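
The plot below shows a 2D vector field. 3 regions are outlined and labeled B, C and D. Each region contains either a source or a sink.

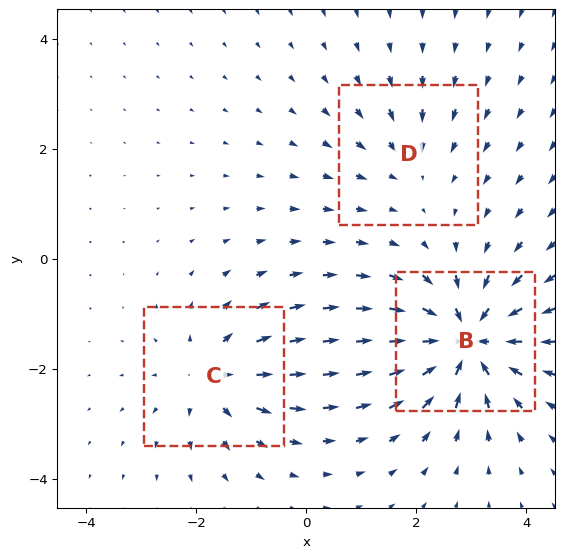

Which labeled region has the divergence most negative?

B

Divergence at each region's feature centre — B: about -5, C: about +3, D: about -2. Region B is most negative.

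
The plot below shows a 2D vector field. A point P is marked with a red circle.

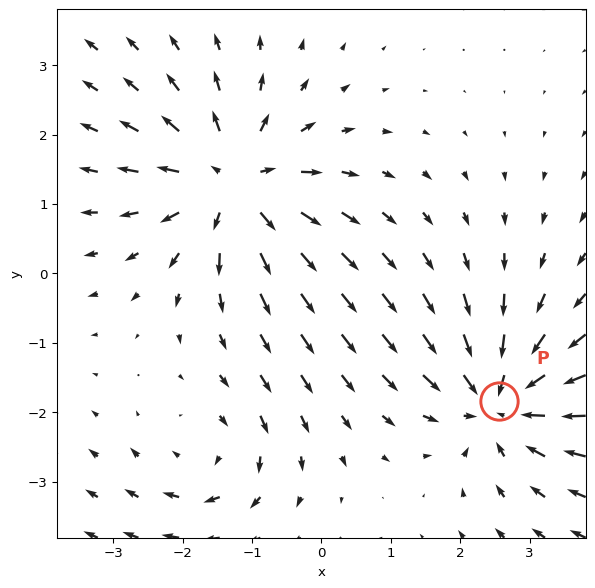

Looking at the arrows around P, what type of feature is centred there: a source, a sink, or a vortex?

sink

At P (2.6, -1.8) the arrows converge inward. Divergence about -5, curl ≈0 — negative divergence with near-zero curl is a sink.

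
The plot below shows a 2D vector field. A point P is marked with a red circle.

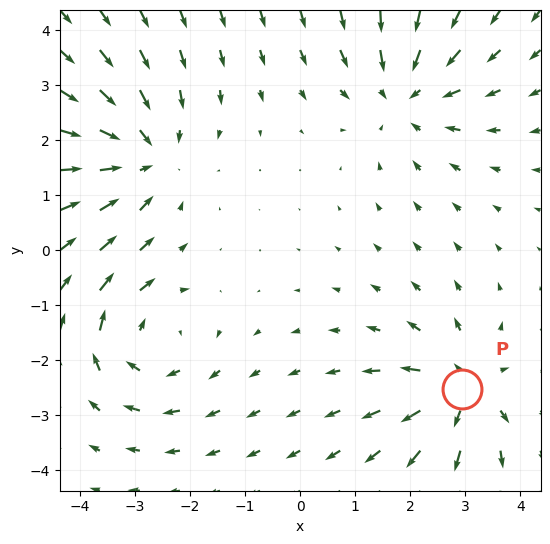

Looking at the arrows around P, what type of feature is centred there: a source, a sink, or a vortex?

At P (2.9, -2.5) the arrows spread outward. Divergence about +4, curl ≈0 — positive divergence with near-zero curl is a source.

source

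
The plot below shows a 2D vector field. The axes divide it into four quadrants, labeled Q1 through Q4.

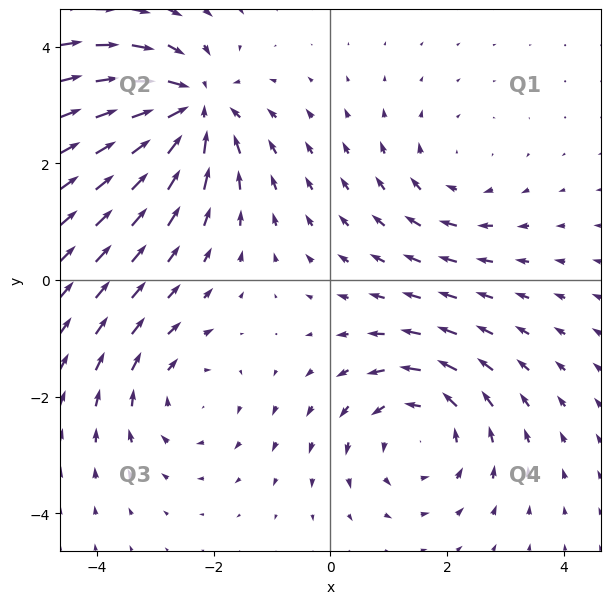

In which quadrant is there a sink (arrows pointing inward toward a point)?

Q2

The sink sits at approximately (-2.4, 2.9), which lies in quadrant Q2. The divergence there is about -6, negative as expected for a sink.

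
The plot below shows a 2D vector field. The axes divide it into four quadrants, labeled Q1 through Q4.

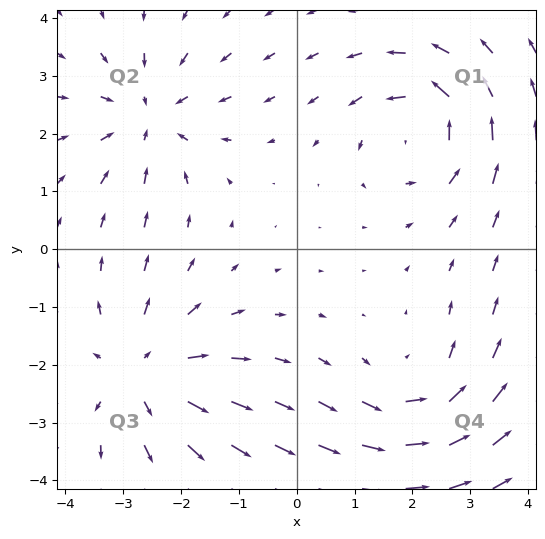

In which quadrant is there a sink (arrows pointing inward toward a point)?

Q2

The sink sits at approximately (-2.6, 2.3), which lies in quadrant Q2. The divergence there is about -4, negative as expected for a sink.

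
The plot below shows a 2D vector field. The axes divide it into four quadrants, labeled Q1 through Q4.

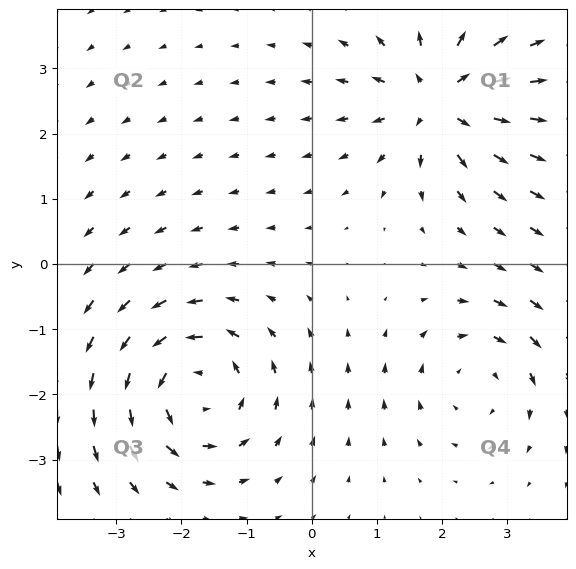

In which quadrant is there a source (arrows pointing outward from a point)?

The source sits at approximately (1.9, 2.5), which lies in quadrant Q1. The divergence there is about +5, positive as expected for a source.

Q1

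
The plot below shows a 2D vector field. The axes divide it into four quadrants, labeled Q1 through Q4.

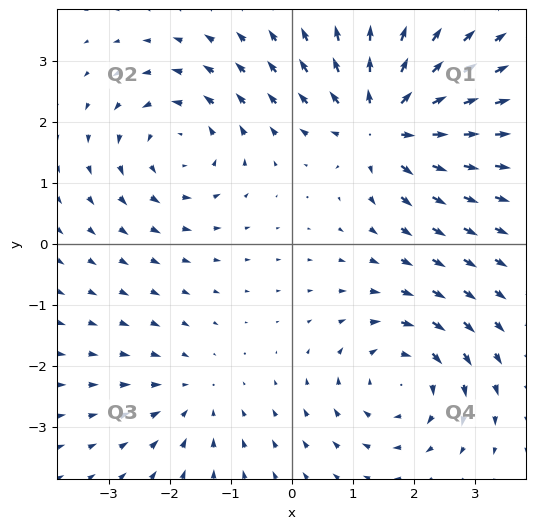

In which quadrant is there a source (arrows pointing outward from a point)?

The source sits at approximately (1.5, 2.0), which lies in quadrant Q1. The divergence there is about +6, positive as expected for a source.

Q1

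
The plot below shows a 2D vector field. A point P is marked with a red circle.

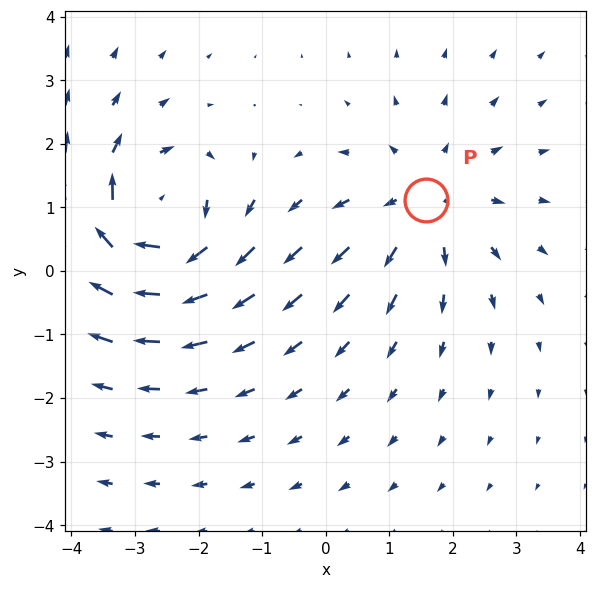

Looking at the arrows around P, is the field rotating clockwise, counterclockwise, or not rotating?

not rotating

Near P at (1.6, 1.1) the arrows show no circulation. The curl there is ≈0.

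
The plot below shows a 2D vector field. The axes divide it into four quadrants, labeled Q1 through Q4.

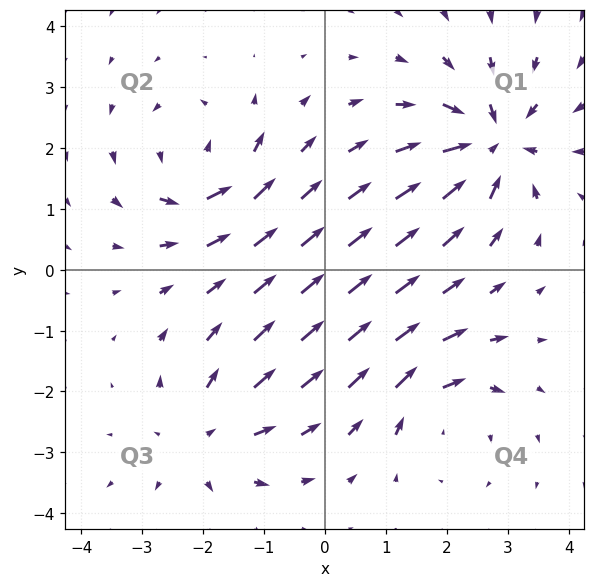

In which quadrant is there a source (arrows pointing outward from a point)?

Q3

The source sits at approximately (-2.0, -2.8), which lies in quadrant Q3. The divergence there is about +4, positive as expected for a source.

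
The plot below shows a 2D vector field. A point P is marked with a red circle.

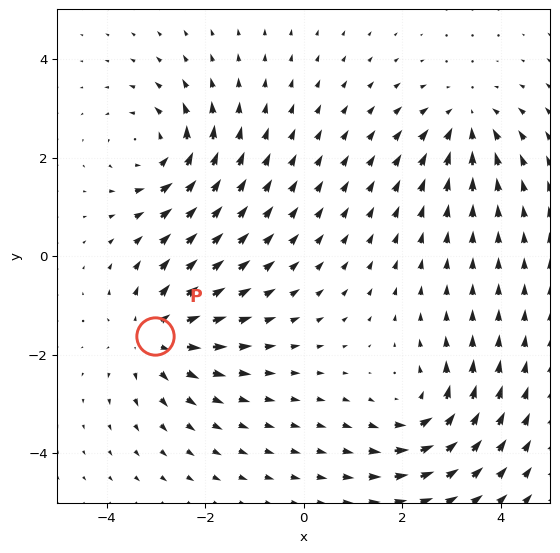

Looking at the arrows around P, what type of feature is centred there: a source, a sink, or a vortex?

source

At P (-3.0, -1.6) the arrows spread outward. Divergence about +4, curl ≈0 — positive divergence with near-zero curl is a source.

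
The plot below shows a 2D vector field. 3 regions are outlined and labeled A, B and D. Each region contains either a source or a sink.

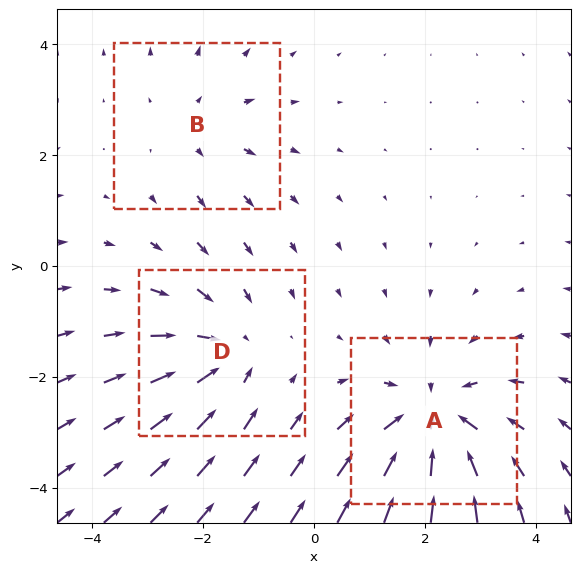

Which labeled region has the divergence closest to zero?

Divergence at each region's feature centre — A: about -4, B: about +2, D: about -3. Region B is closest to zero.

B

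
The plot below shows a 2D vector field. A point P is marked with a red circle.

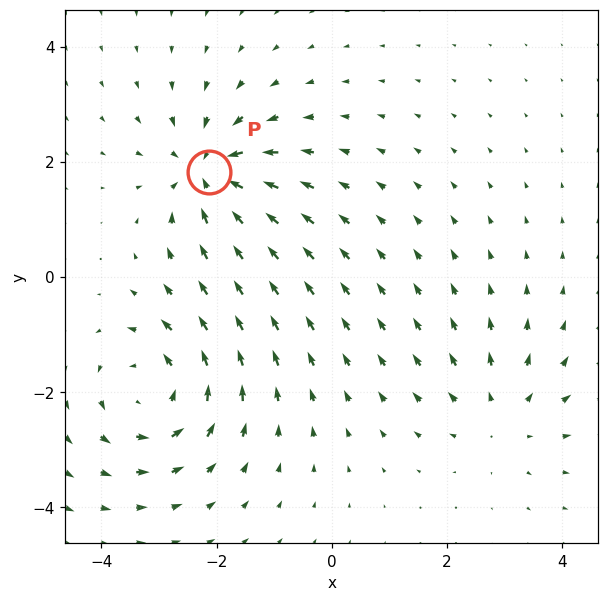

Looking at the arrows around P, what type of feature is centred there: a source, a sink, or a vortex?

sink

At P (-2.1, 1.8) the arrows converge inward. Divergence about -5, curl ≈0 — negative divergence with near-zero curl is a sink.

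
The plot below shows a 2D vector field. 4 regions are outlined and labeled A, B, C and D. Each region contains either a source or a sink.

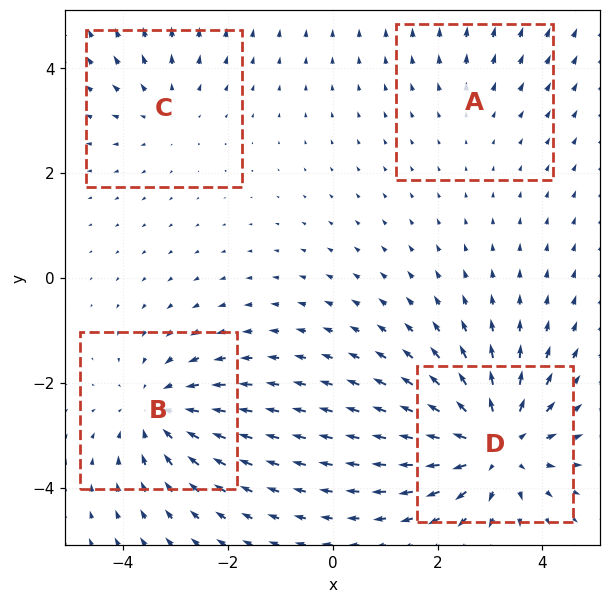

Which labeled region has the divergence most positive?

D

Divergence at each region's feature centre — A: about +2, B: about -4, C: about +3, D: about +6. Region D is most positive.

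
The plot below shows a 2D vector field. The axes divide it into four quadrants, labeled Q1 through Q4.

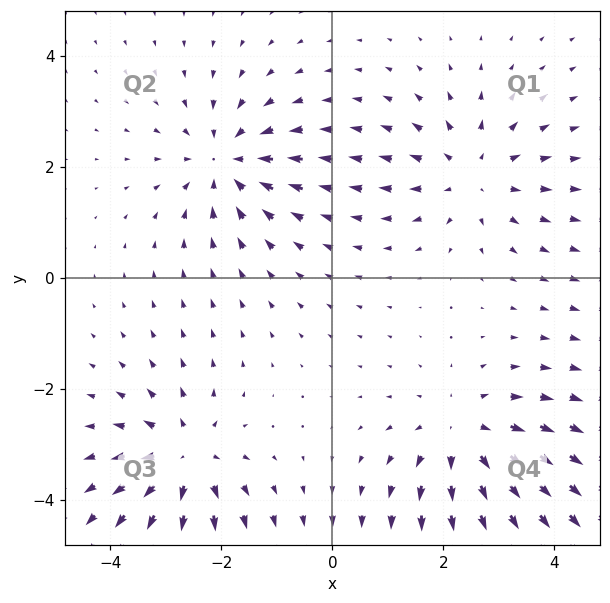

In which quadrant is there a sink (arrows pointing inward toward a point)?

The sink sits at approximately (-1.9, 2.1), which lies in quadrant Q2. The divergence there is about -5, negative as expected for a sink.

Q2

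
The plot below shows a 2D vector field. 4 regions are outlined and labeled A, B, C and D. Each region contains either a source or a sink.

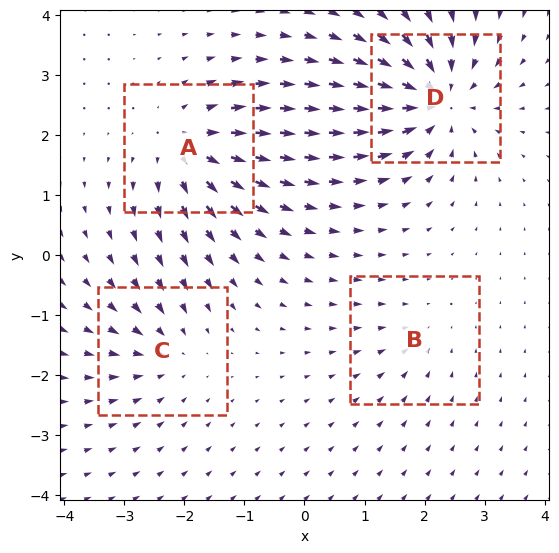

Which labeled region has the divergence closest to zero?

B

Divergence at each region's feature centre — A: about +6, B: about -2, C: about -4, D: about -8. Region B is closest to zero.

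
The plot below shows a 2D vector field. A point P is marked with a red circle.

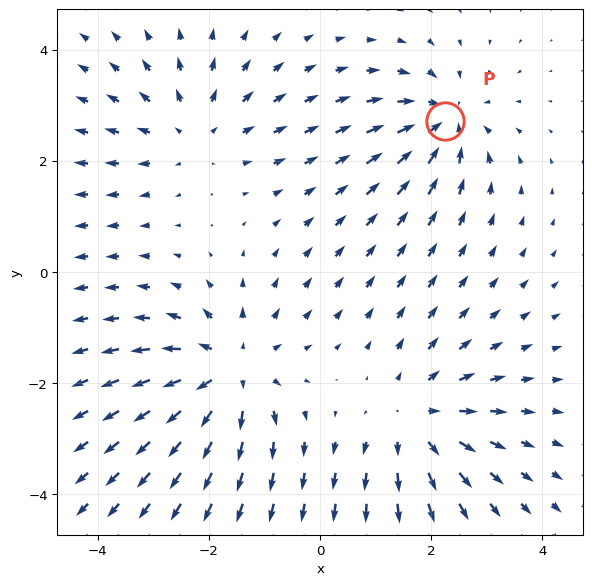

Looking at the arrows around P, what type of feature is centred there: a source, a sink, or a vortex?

sink

At P (2.3, 2.7) the arrows converge inward. Divergence about -5, curl ≈0 — negative divergence with near-zero curl is a sink.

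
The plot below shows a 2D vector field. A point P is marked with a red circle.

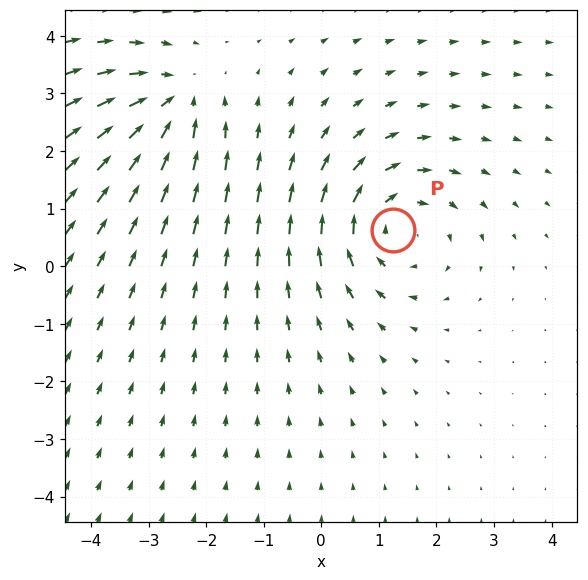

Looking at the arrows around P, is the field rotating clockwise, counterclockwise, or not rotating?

Near P at (1.3, 0.6) the arrows circulate clockwise. The curl (z-component) there is about -3; negative curl means clockwise rotation.

clockwise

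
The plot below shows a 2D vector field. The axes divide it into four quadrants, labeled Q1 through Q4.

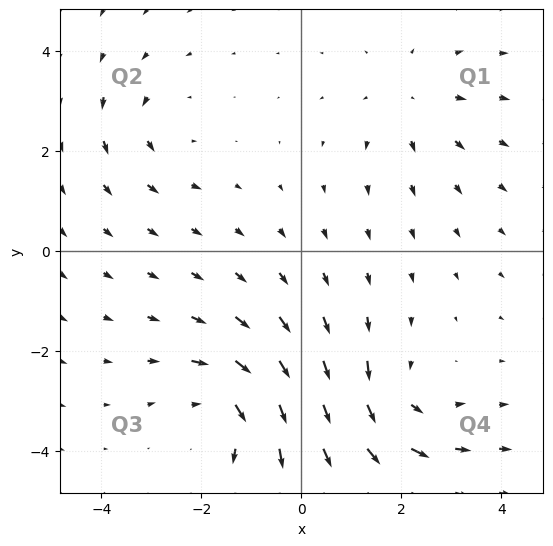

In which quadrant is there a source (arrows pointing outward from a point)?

Q1

The source sits at approximately (2.2, 3.0), which lies in quadrant Q1. The divergence there is about +3, positive as expected for a source.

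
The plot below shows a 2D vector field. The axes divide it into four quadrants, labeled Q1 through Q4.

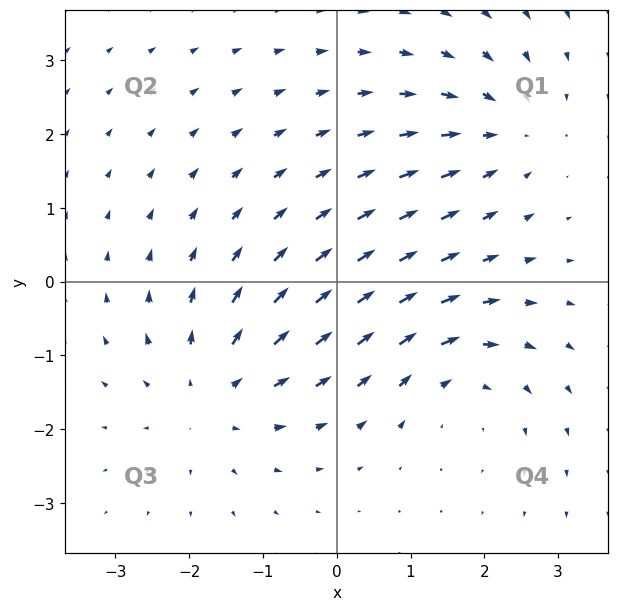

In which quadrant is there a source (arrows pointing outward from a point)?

The source sits at approximately (-1.7, -1.5), which lies in quadrant Q3. The divergence there is about +3, positive as expected for a source.

Q3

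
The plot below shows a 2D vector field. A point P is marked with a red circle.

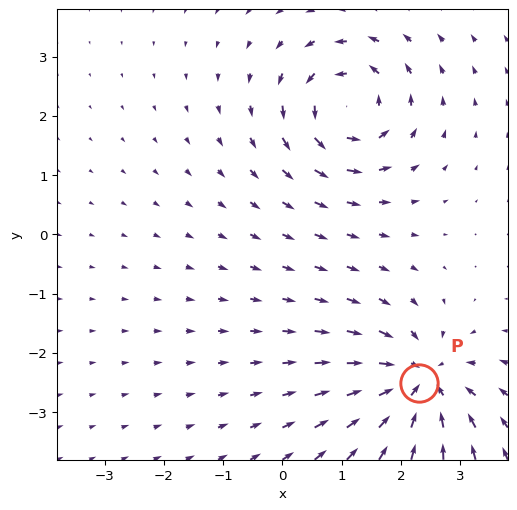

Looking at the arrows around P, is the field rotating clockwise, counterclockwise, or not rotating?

not rotating

Near P at (2.3, -2.5) the arrows show no circulation. The curl there is ≈0.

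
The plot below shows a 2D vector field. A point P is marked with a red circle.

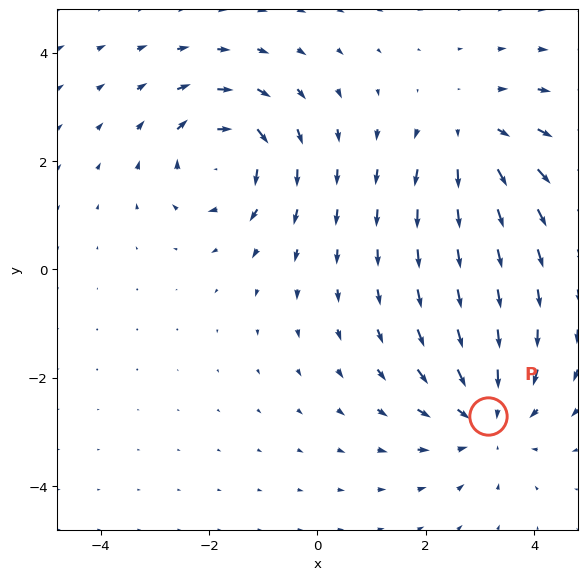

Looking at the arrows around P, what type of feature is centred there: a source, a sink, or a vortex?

At P (3.1, -2.7) the arrows converge inward. Divergence about -4, curl ≈0 — negative divergence with near-zero curl is a sink.

sink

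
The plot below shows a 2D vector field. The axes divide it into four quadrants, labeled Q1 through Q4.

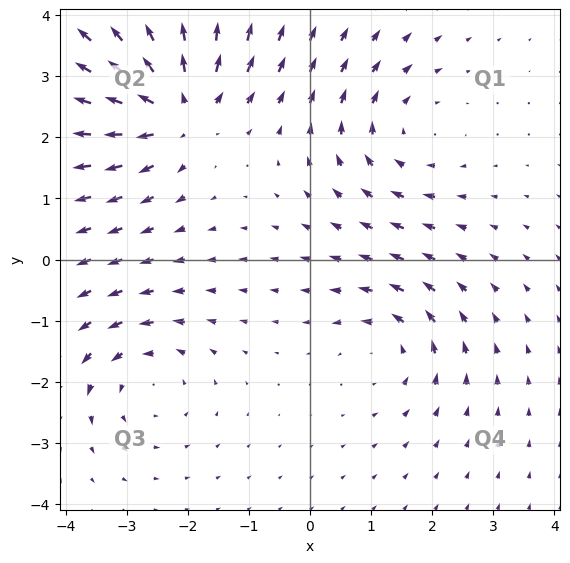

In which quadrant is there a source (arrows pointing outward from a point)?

Q2

The source sits at approximately (-2.2, 2.5), which lies in quadrant Q2. The divergence there is about +5, positive as expected for a source.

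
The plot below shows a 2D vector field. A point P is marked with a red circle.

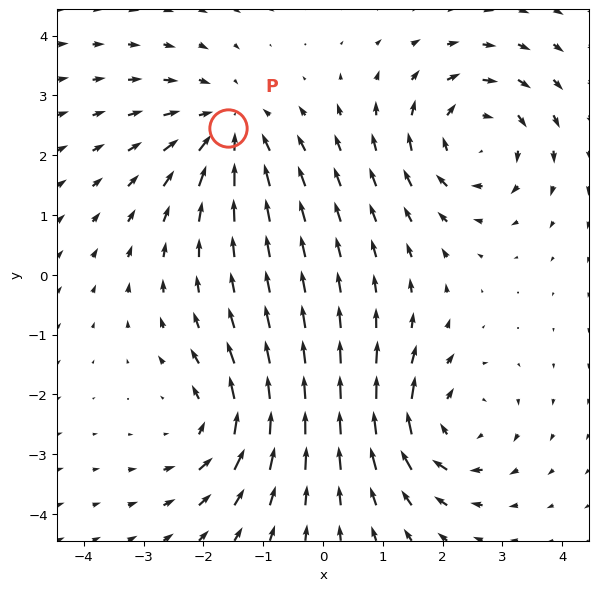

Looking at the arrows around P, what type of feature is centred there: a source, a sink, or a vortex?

At P (-1.6, 2.5) the arrows converge inward. Divergence about -4, curl ≈0 — negative divergence with near-zero curl is a sink.

sink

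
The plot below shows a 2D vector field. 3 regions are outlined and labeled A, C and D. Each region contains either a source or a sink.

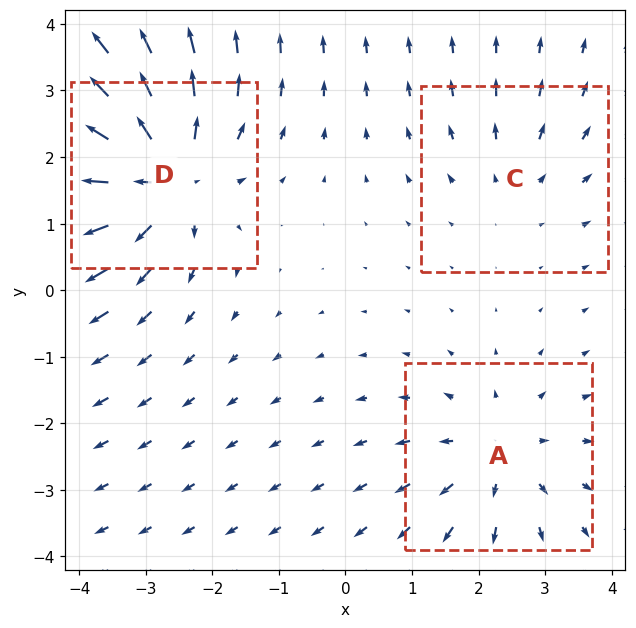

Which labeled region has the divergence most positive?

D

Divergence at each region's feature centre — A: about +3, C: about +2, D: about +5. Region D is most positive.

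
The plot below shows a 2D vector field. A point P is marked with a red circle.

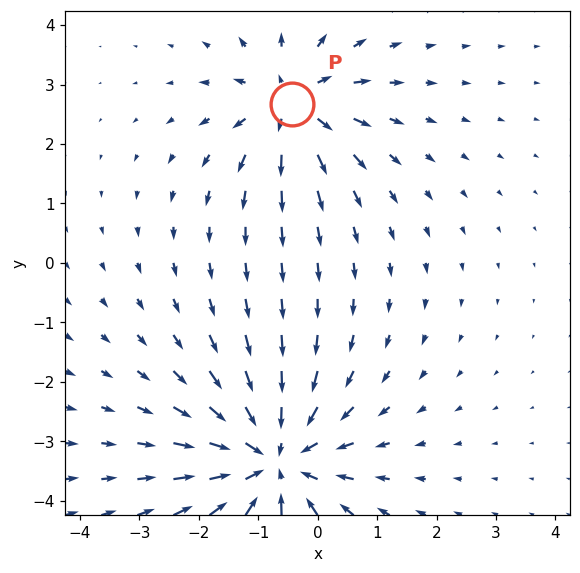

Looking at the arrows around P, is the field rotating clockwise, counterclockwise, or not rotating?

not rotating

Near P at (-0.4, 2.7) the arrows show no circulation. The curl there is ≈0.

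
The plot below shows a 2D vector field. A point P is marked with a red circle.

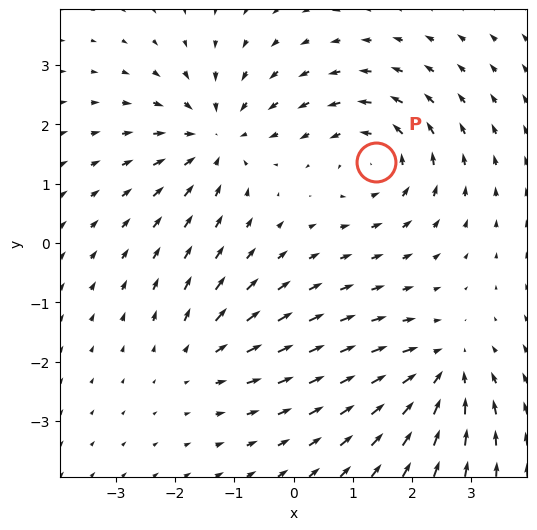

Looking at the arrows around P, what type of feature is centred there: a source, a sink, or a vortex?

vortex

At P (1.4, 1.4) the arrows circulate counterclockwise. Divergence ≈0, curl about +5 — near-zero divergence with nonzero curl is a vortex.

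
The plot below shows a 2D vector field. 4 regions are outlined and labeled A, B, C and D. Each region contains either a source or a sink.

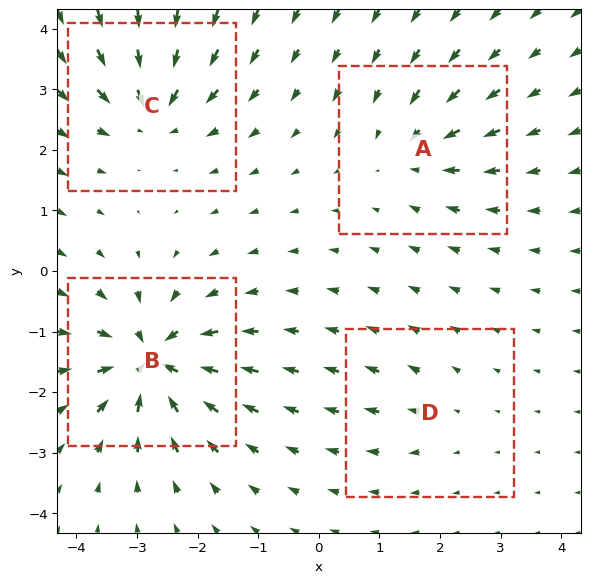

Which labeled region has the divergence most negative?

Divergence at each region's feature centre — A: about -4, B: about -9, C: about -6, D: about +2. Region B is most negative.

B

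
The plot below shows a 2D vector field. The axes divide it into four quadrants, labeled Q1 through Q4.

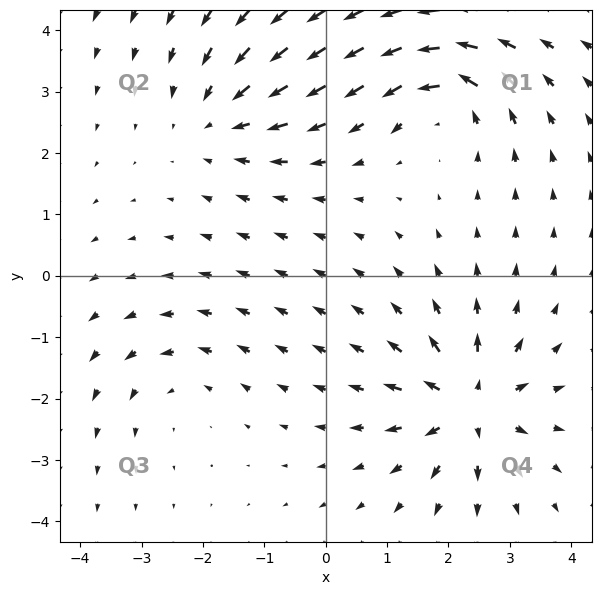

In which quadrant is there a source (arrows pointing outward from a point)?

Q4

The source sits at approximately (2.3, -2.1), which lies in quadrant Q4. The divergence there is about +6, positive as expected for a source.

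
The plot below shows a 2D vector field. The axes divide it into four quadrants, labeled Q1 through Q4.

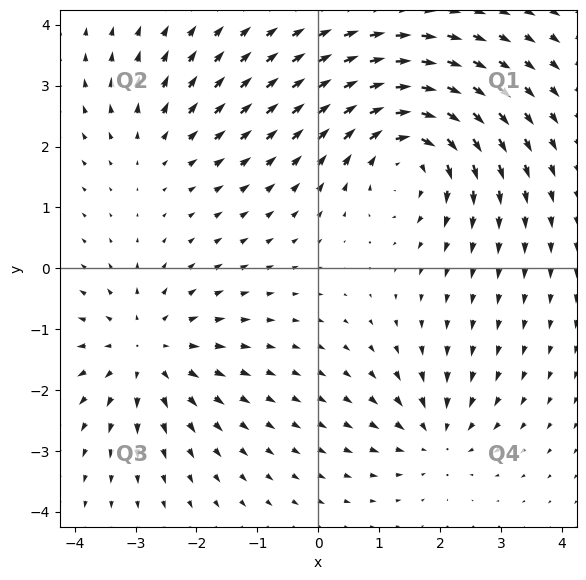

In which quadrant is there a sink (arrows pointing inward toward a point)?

The sink sits at approximately (1.9, -2.8), which lies in quadrant Q4. The divergence there is about -4, negative as expected for a sink.

Q4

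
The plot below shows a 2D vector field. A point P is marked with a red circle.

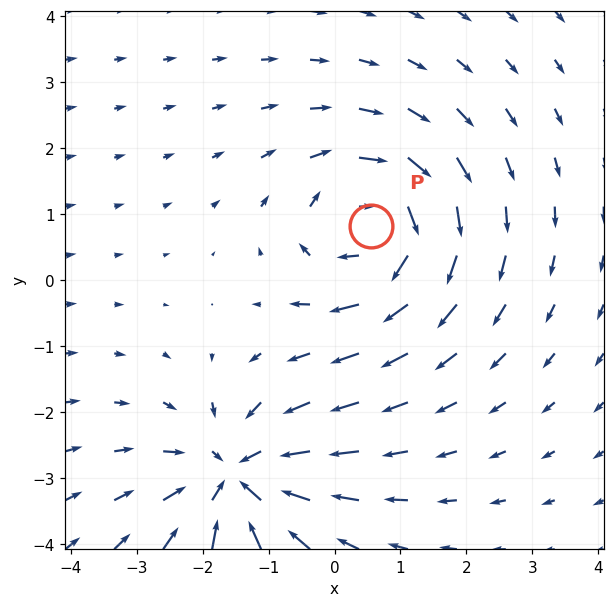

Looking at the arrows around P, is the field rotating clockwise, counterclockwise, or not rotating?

clockwise

Near P at (0.6, 0.8) the arrows circulate clockwise. The curl (z-component) there is about -5; negative curl means clockwise rotation.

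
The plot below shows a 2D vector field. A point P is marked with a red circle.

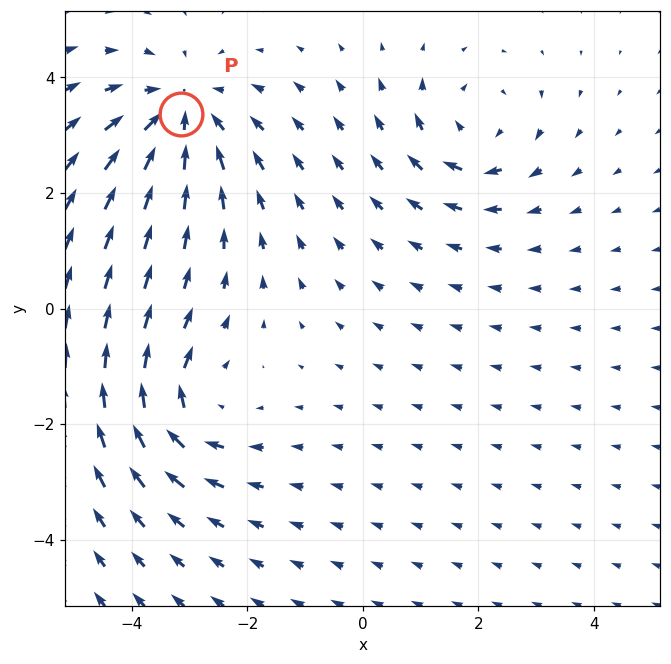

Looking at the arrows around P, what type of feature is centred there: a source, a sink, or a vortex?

At P (-3.1, 3.4) the arrows converge inward. Divergence about -4, curl ≈0 — negative divergence with near-zero curl is a sink.

sink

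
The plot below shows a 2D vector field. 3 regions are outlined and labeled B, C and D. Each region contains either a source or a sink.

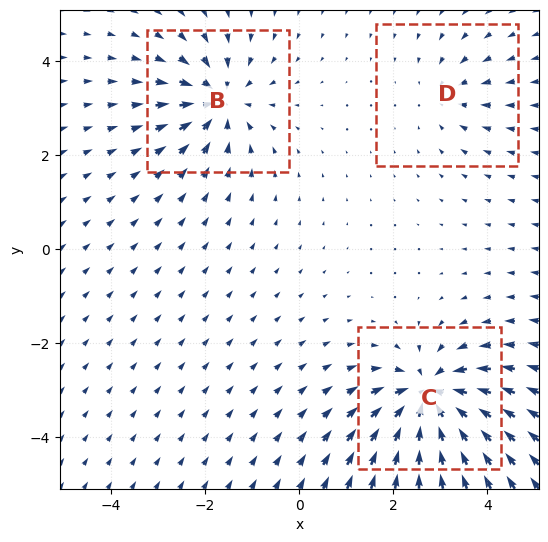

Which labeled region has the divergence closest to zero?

D

Divergence at each region's feature centre — B: about -4, C: about -6, D: about -2. Region D is closest to zero.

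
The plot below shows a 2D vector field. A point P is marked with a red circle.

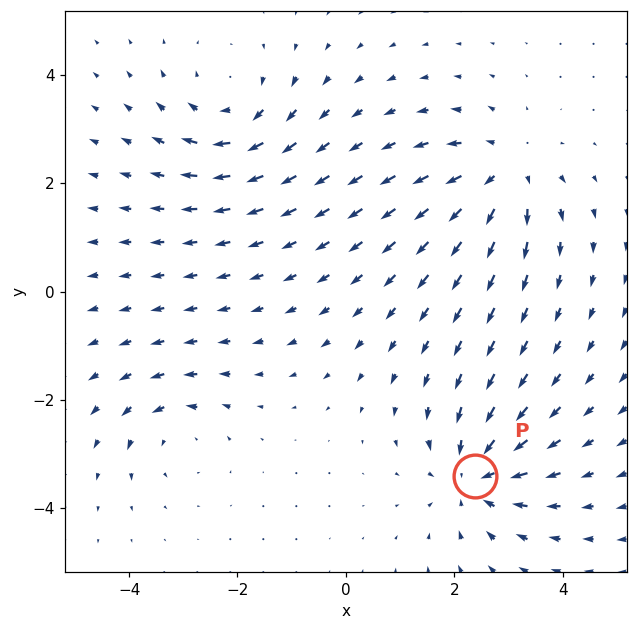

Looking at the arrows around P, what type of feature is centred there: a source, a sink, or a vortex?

sink

At P (2.4, -3.4) the arrows converge inward. Divergence about -5, curl ≈0 — negative divergence with near-zero curl is a sink.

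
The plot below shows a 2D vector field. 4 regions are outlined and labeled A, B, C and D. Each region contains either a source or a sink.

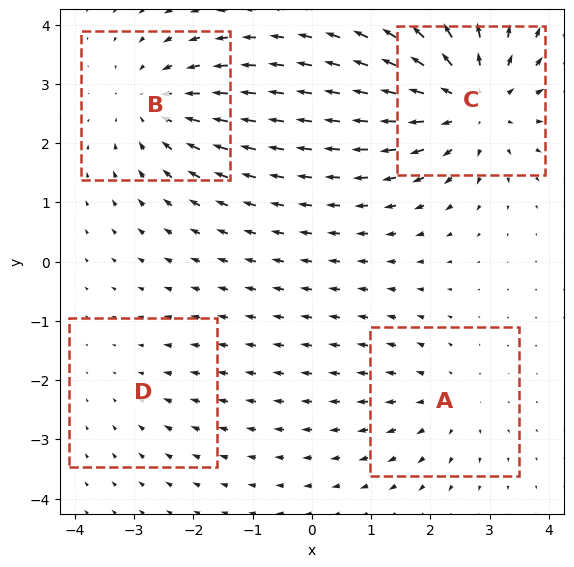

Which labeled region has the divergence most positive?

Divergence at each region's feature centre — A: about +3, B: about -4, C: about +6, D: about -2. Region C is most positive.

C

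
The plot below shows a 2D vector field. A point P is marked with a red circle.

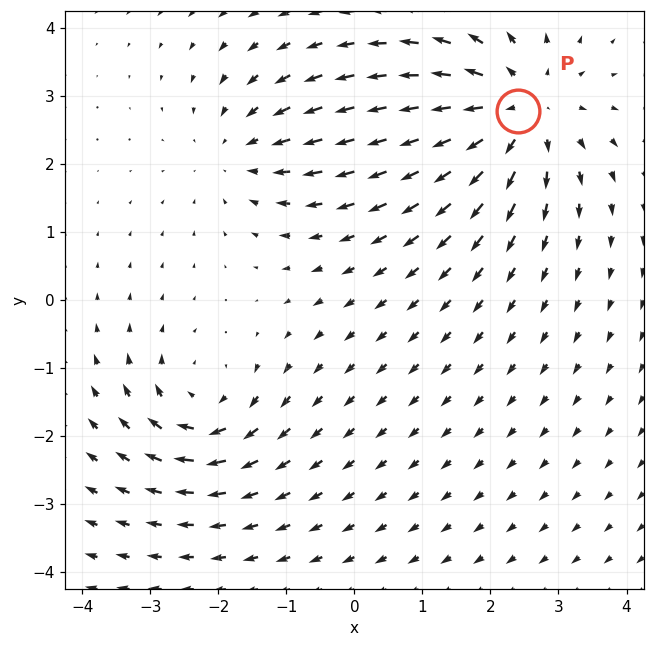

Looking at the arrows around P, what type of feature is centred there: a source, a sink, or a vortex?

source

At P (2.4, 2.8) the arrows spread outward. Divergence about +4, curl ≈0 — positive divergence with near-zero curl is a source.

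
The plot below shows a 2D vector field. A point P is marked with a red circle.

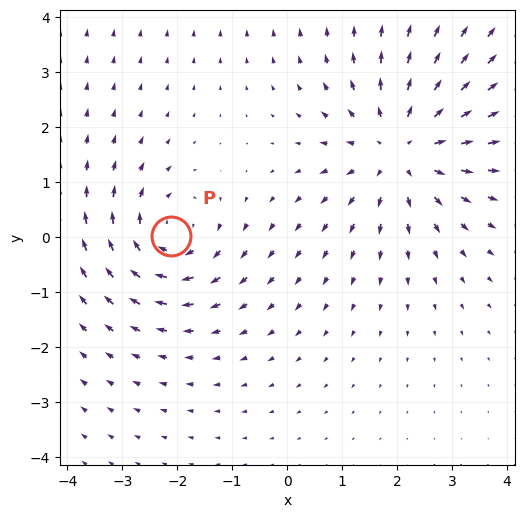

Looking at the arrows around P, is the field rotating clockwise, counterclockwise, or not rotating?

clockwise

Near P at (-2.1, 0.0) the arrows circulate clockwise. The curl (z-component) there is about -3; negative curl means clockwise rotation.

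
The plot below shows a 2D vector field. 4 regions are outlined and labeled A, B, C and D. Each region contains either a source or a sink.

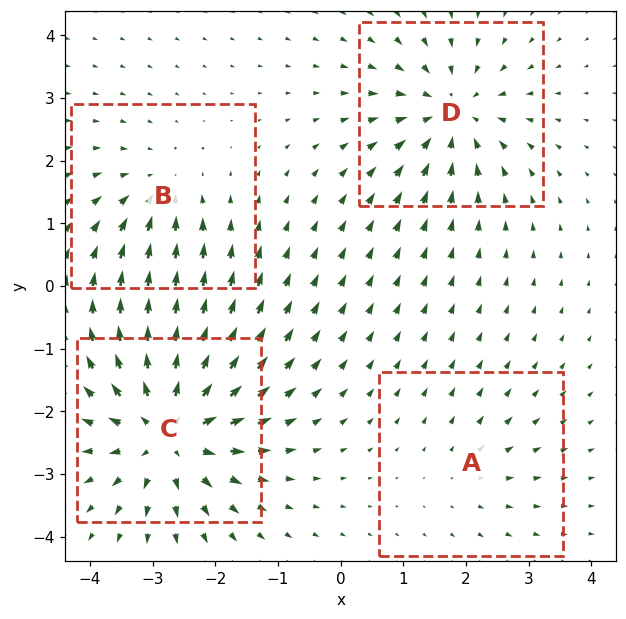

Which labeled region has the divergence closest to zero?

A

Divergence at each region's feature centre — A: about +2, B: about -3, C: about +7, D: about -5. Region A is closest to zero.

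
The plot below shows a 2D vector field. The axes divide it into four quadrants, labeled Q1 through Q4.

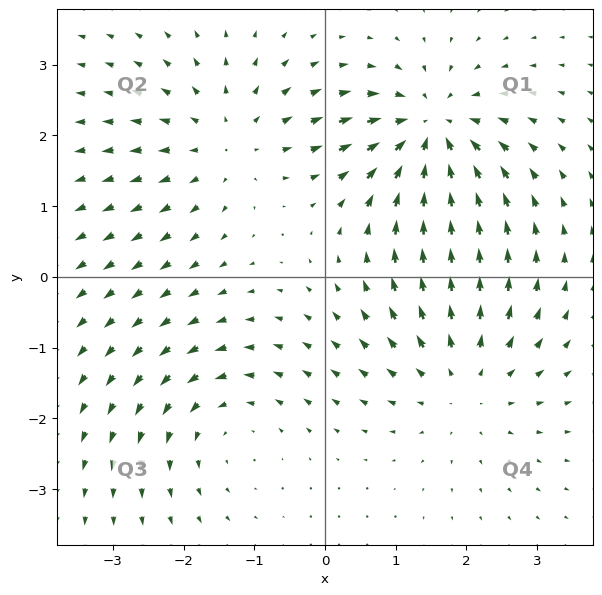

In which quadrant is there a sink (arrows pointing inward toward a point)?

The sink sits at approximately (1.5, 2.1), which lies in quadrant Q1. The divergence there is about -6, negative as expected for a sink.

Q1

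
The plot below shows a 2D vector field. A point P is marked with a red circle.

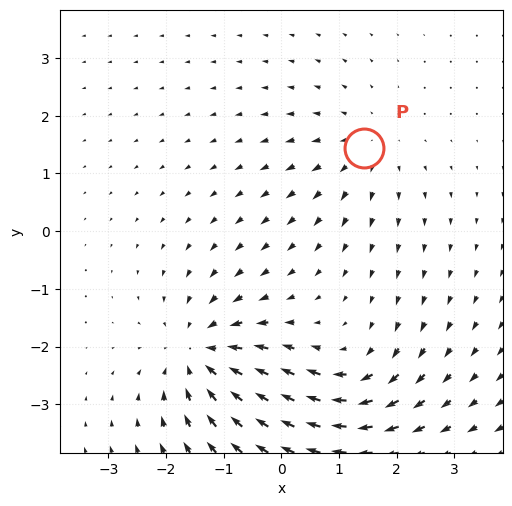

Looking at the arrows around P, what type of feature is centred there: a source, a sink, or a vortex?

At P (1.4, 1.4) the arrows spread outward. Divergence about +3, curl ≈0 — positive divergence with near-zero curl is a source.

source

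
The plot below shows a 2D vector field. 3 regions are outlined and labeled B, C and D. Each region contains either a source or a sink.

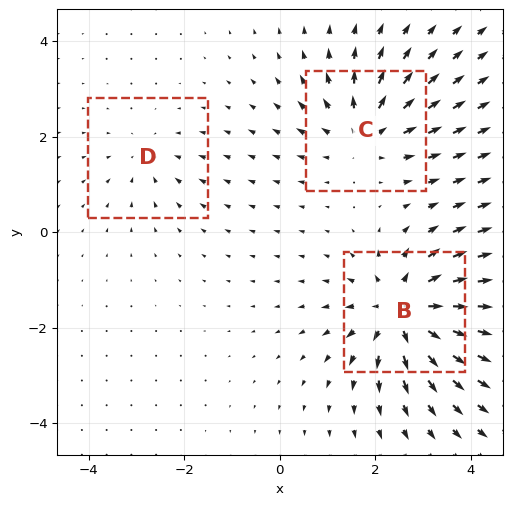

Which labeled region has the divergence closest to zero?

Divergence at each region's feature centre — B: about +6, C: about +4, D: about -2. Region D is closest to zero.

D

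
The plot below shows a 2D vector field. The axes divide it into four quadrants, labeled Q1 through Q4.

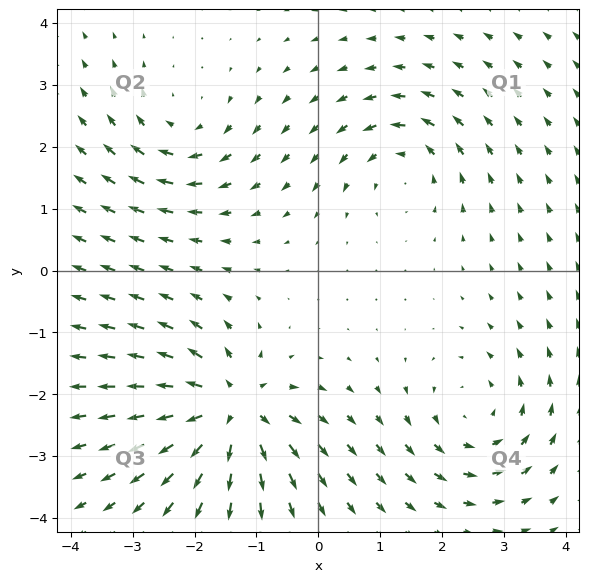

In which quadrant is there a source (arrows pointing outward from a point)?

The source sits at approximately (-1.4, -2.3), which lies in quadrant Q3. The divergence there is about +7, positive as expected for a source.

Q3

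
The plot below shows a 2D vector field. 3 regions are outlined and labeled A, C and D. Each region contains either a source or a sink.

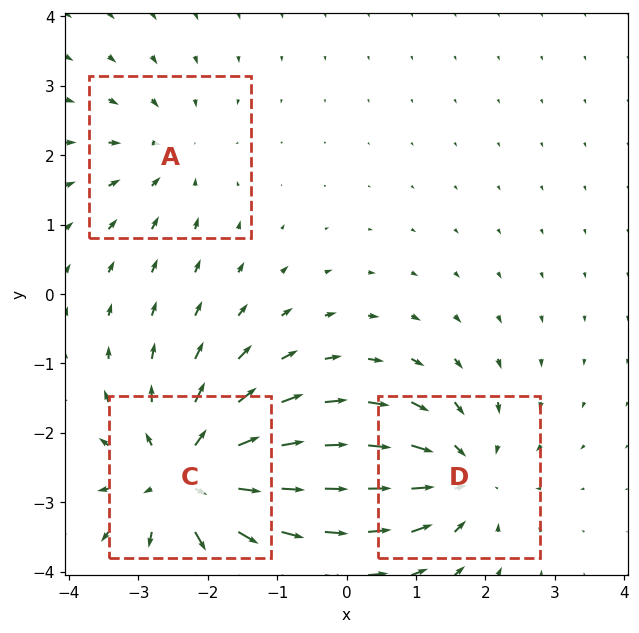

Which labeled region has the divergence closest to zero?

Divergence at each region's feature centre — A: about -2, C: about +5, D: about -3. Region A is closest to zero.

A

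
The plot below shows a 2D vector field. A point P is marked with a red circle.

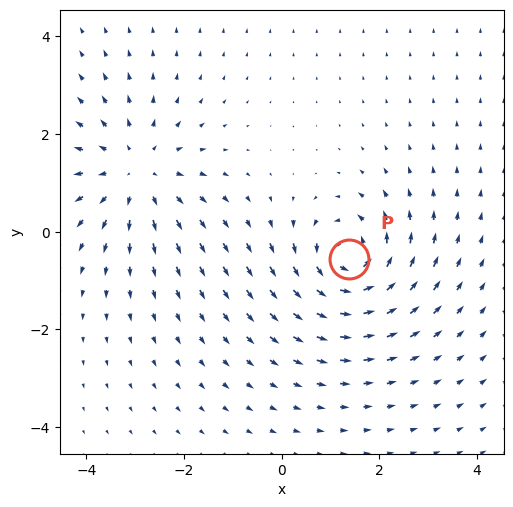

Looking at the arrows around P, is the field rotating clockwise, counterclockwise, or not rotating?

Near P at (1.4, -0.6) the arrows circulate counterclockwise. The curl (z-component) there is about +6; positive curl means counterclockwise rotation.

counterclockwise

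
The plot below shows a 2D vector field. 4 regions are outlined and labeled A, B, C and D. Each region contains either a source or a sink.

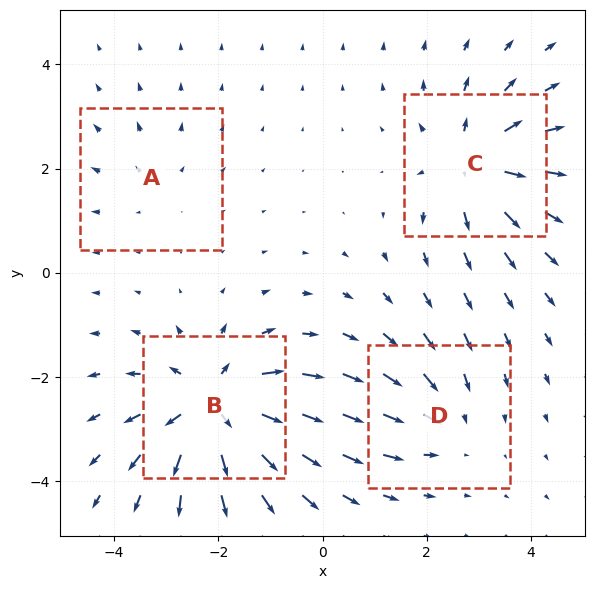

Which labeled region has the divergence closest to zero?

Divergence at each region's feature centre — A: about +2, B: about +7, C: about +5, D: about -3. Region A is closest to zero.

A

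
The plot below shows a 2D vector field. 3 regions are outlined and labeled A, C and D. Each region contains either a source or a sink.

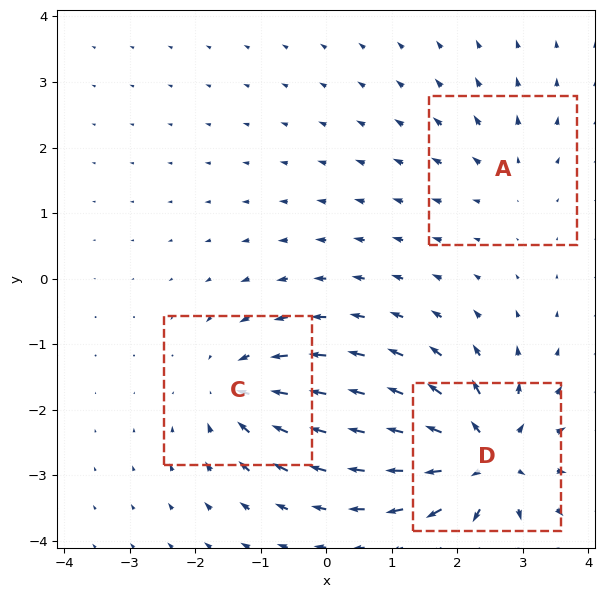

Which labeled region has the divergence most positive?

Divergence at each region's feature centre — A: about +2, C: about -4, D: about +6. Region D is most positive.

D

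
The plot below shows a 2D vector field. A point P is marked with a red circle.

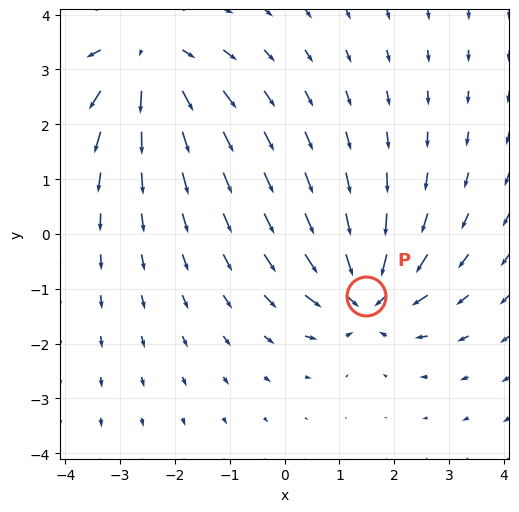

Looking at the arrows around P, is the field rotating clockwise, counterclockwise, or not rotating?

not rotating

Near P at (1.5, -1.1) the arrows show no circulation. The curl there is ≈0.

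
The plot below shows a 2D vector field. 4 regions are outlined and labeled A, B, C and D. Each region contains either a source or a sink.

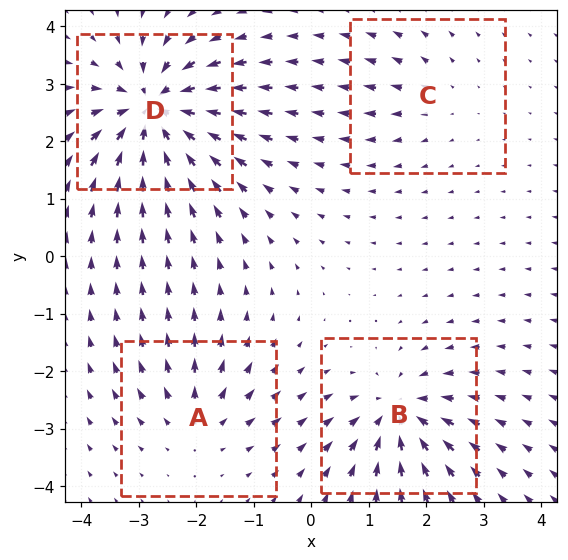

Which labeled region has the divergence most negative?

D

Divergence at each region's feature centre — A: about +4, B: about -6, C: about +3, D: about -9. Region D is most negative.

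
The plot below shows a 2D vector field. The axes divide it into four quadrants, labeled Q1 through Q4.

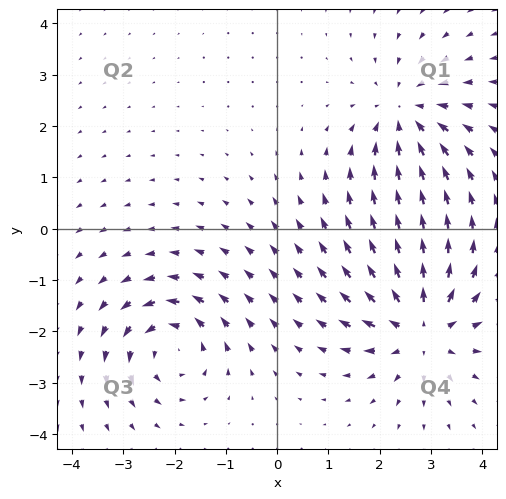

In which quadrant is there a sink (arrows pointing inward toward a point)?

The sink sits at approximately (2.5, 2.2), which lies in quadrant Q1. The divergence there is about -4, negative as expected for a sink.

Q1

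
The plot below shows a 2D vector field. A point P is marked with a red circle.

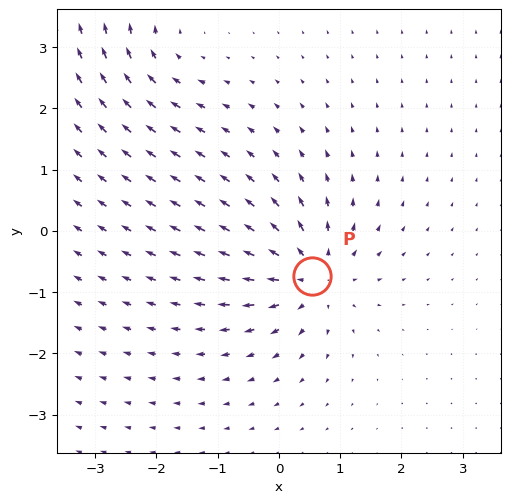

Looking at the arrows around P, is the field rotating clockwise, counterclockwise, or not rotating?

Near P at (0.5, -0.7) the arrows show no circulation. The curl there is ≈0.

not rotating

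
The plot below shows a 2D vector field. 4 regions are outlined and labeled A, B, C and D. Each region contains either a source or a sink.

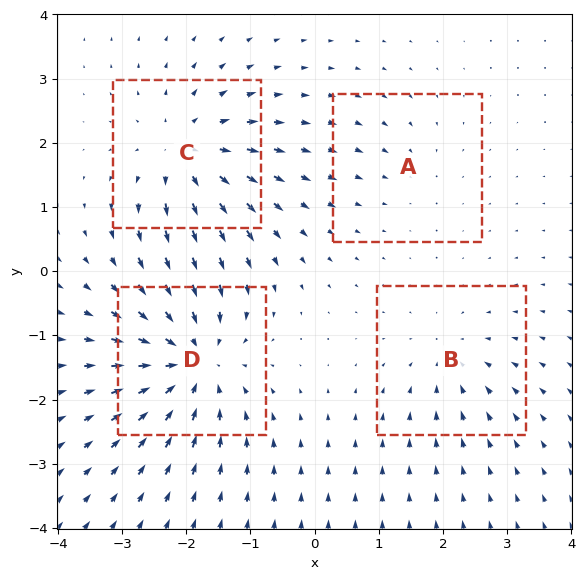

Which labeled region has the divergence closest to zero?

Divergence at each region's feature centre — A: about -2, B: about -4, C: about +6, D: about -7. Region A is closest to zero.

A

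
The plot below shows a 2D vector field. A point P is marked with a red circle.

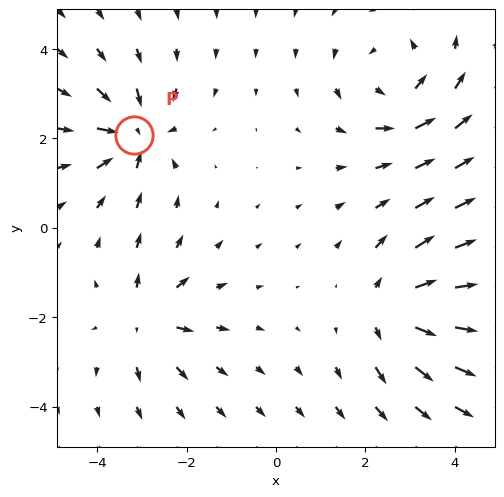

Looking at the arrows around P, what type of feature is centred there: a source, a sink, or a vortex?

At P (-3.2, 2.1) the arrows converge inward. Divergence about -6, curl ≈0 — negative divergence with near-zero curl is a sink.

sink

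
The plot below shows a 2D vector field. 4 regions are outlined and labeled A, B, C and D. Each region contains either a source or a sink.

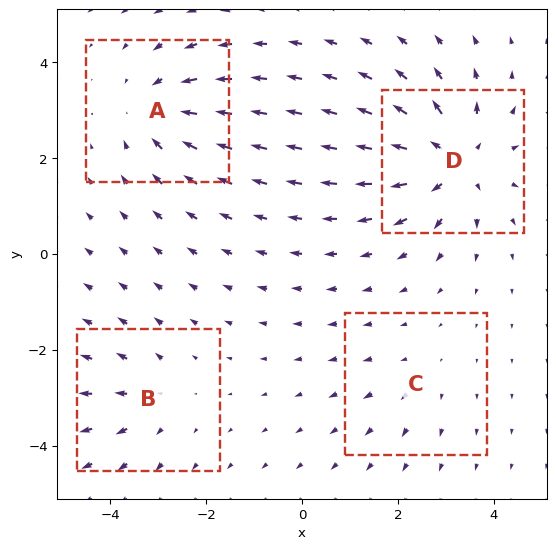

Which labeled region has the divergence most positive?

D

Divergence at each region's feature centre — A: about -4, B: about +3, C: about +2, D: about +6. Region D is most positive.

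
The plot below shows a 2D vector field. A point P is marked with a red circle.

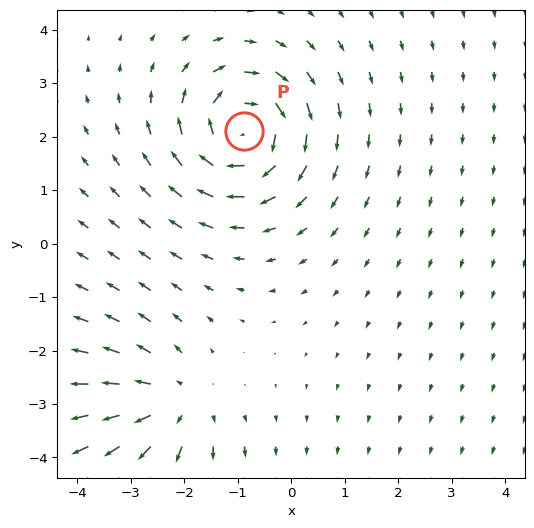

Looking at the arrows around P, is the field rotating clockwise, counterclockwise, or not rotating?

clockwise

Near P at (-0.9, 2.1) the arrows circulate clockwise. The curl (z-component) there is about -6; negative curl means clockwise rotation.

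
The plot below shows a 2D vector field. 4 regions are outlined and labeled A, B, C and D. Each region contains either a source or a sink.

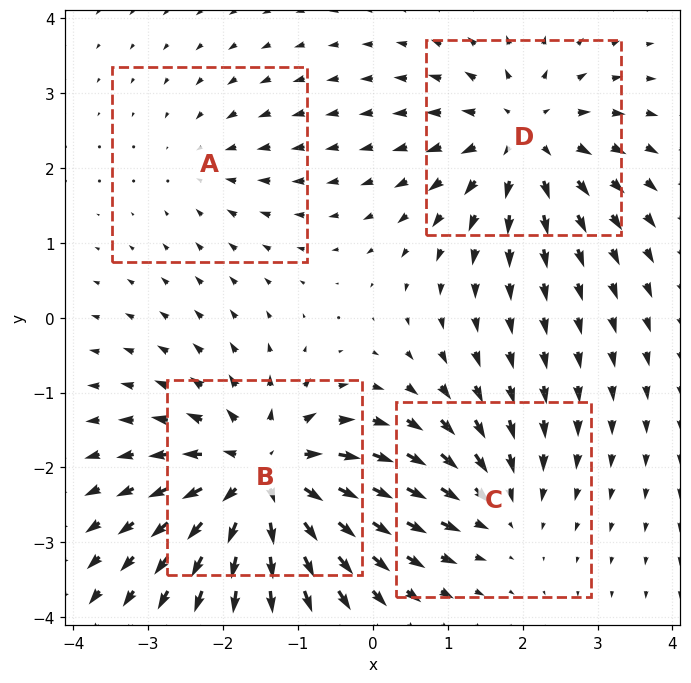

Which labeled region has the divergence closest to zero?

Divergence at each region's feature centre — A: about -2, B: about +7, C: about -3, D: about +5. Region A is closest to zero.

A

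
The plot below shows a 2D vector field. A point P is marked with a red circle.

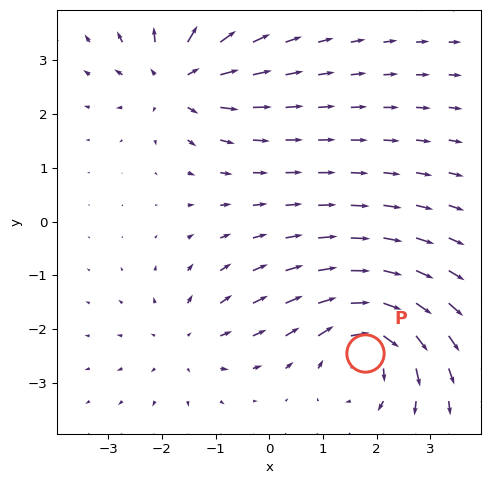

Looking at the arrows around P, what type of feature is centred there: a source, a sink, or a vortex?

At P (1.8, -2.4) the arrows circulate clockwise. Divergence ≈0, curl about -6 — near-zero divergence with nonzero curl is a vortex.

vortex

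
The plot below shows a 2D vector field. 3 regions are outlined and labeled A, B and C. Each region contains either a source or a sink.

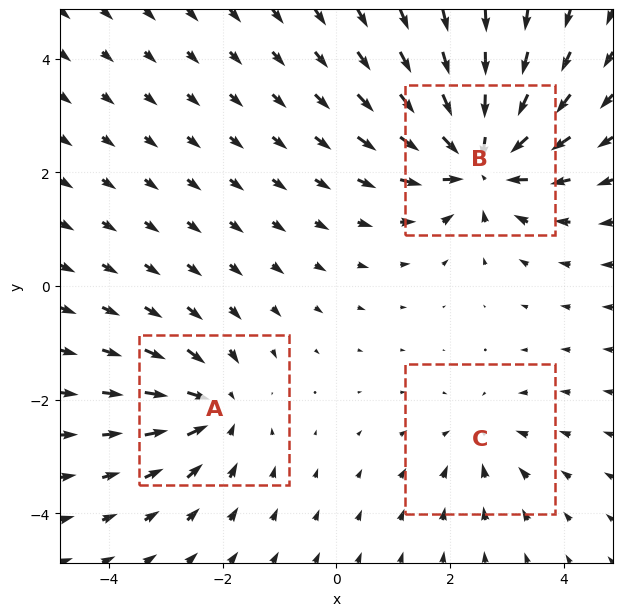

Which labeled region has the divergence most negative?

B

Divergence at each region's feature centre — A: about -3, B: about -6, C: about -2. Region B is most negative.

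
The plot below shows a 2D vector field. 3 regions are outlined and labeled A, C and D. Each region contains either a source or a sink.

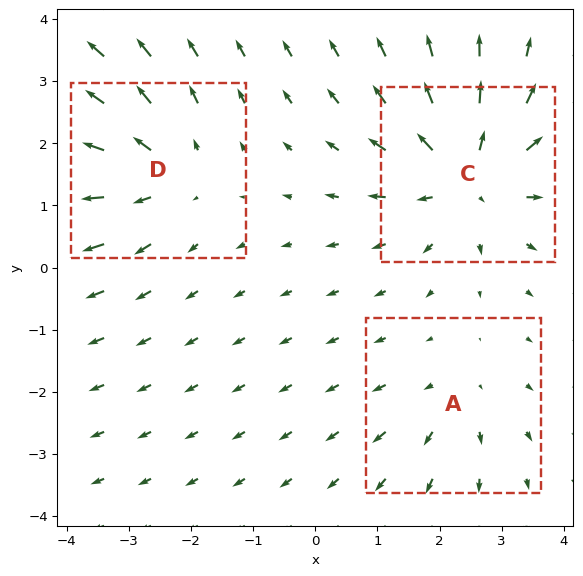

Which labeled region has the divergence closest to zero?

Divergence at each region's feature centre — A: about +2, C: about +5, D: about +3. Region A is closest to zero.

A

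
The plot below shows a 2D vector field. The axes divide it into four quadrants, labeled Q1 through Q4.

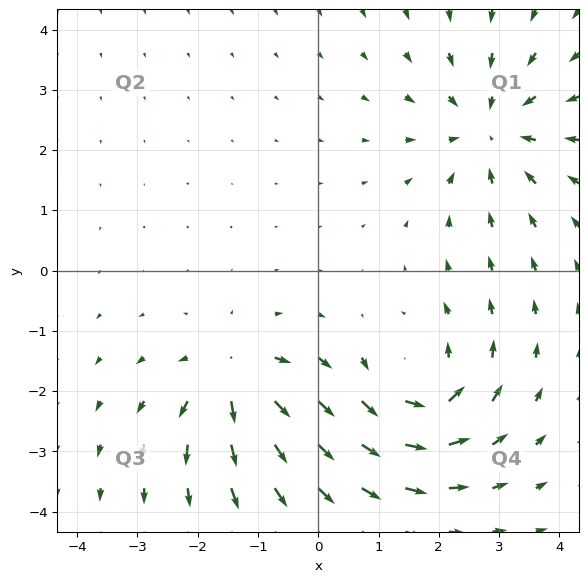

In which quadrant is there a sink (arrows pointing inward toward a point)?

Q1

The sink sits at approximately (2.9, 2.3), which lies in quadrant Q1. The divergence there is about -4, negative as expected for a sink.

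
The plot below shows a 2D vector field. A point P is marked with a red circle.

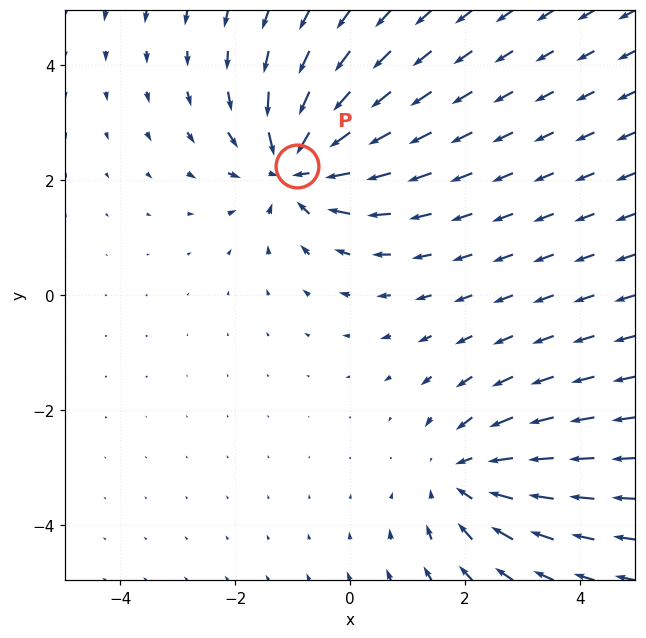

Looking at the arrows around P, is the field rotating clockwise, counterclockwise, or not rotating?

not rotating

Near P at (-0.9, 2.3) the arrows show no circulation. The curl there is ≈0.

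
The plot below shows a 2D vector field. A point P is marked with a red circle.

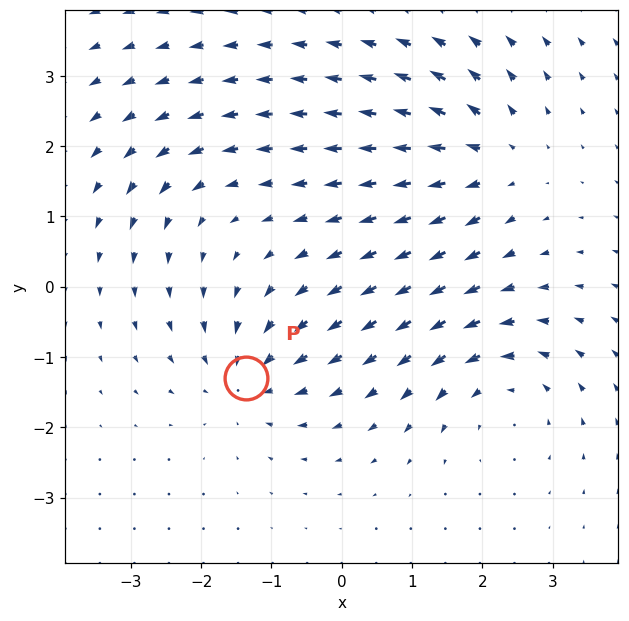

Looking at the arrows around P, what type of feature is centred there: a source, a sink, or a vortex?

sink

At P (-1.4, -1.3) the arrows converge inward. Divergence about -5, curl ≈0 — negative divergence with near-zero curl is a sink.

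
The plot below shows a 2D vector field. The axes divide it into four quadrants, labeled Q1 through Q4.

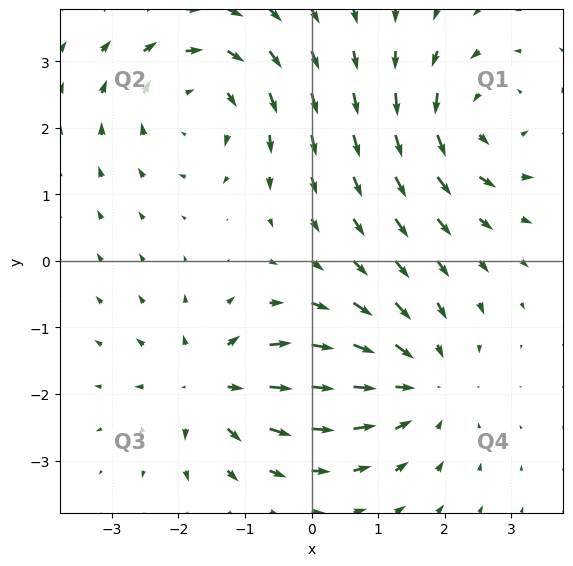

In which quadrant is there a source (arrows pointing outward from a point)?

Q3

The source sits at approximately (-1.5, -1.9), which lies in quadrant Q3. The divergence there is about +5, positive as expected for a source.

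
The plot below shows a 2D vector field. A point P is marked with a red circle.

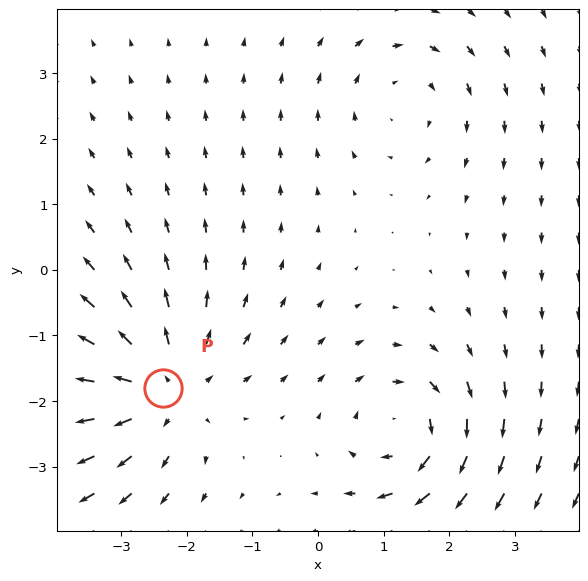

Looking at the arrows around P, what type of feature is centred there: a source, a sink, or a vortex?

At P (-2.4, -1.8) the arrows spread outward. Divergence about +4, curl ≈0 — positive divergence with near-zero curl is a source.

source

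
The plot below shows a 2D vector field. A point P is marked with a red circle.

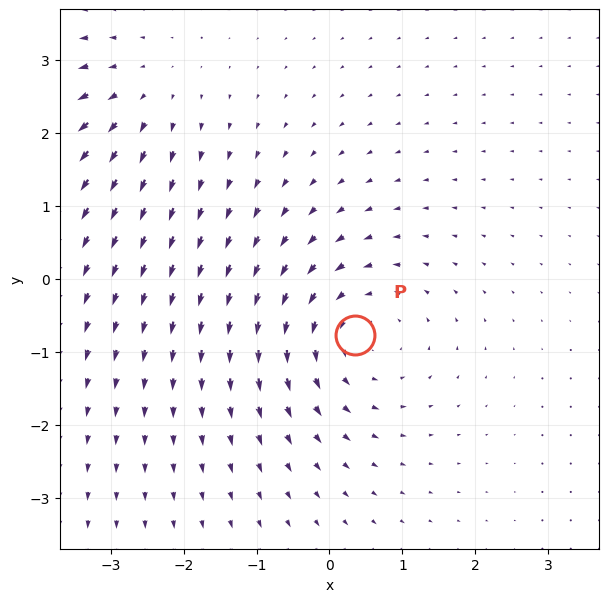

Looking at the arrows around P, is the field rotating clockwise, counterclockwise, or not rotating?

counterclockwise

Near P at (0.4, -0.8) the arrows circulate counterclockwise. The curl (z-component) there is about +4; positive curl means counterclockwise rotation.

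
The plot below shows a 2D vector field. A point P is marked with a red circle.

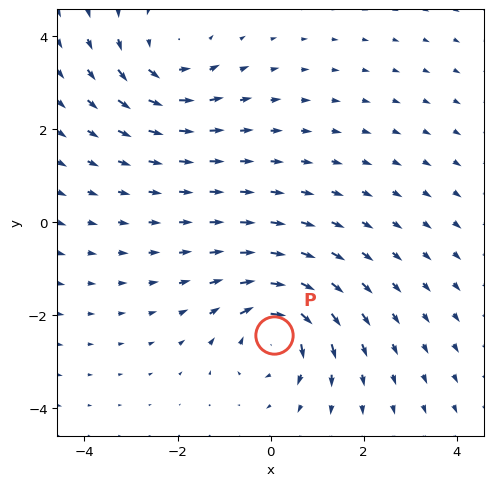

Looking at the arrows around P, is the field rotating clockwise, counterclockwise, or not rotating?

clockwise

Near P at (0.1, -2.4) the arrows circulate clockwise. The curl (z-component) there is about -4; negative curl means clockwise rotation.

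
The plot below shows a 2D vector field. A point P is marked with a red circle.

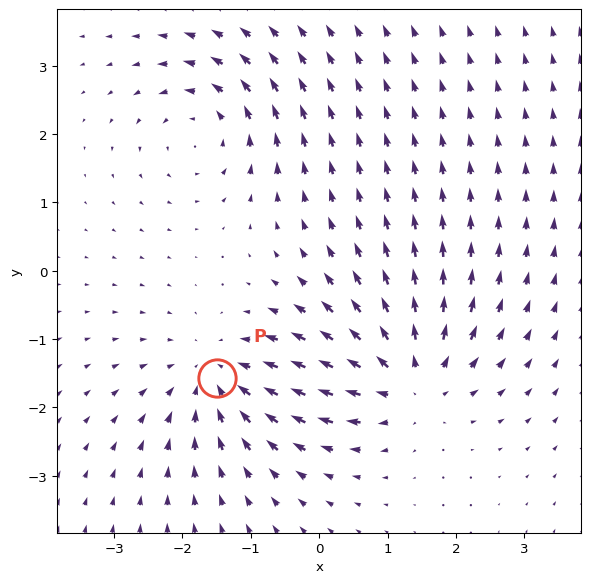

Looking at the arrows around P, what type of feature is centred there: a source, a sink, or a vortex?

At P (-1.5, -1.6) the arrows converge inward. Divergence about -4, curl ≈0 — negative divergence with near-zero curl is a sink.

sink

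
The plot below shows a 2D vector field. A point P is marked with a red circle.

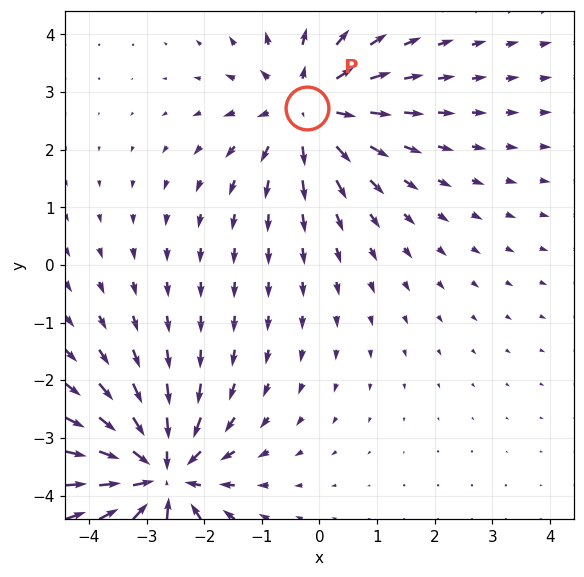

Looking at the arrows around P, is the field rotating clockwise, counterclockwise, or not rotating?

Near P at (-0.2, 2.7) the arrows show no circulation. The curl there is ≈0.

not rotating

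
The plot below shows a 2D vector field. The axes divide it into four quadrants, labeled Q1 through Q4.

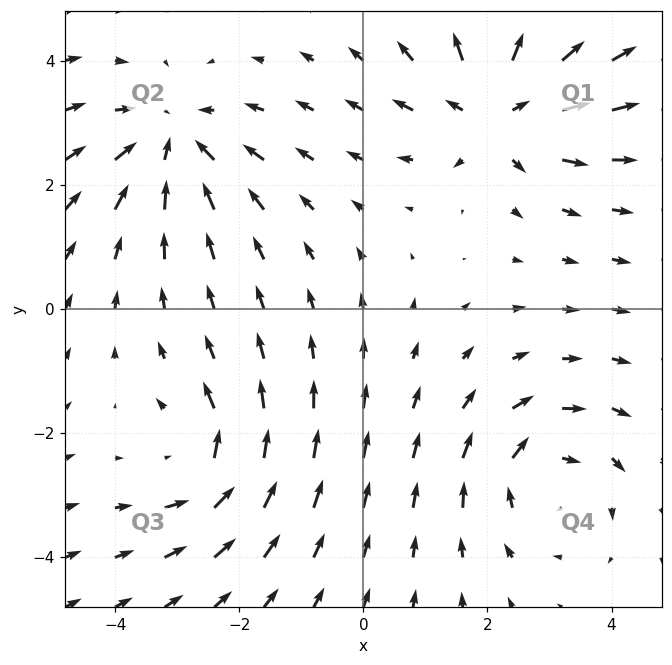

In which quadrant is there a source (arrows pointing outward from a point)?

The source sits at approximately (2.2, 3.2), which lies in quadrant Q1. The divergence there is about +4, positive as expected for a source.

Q1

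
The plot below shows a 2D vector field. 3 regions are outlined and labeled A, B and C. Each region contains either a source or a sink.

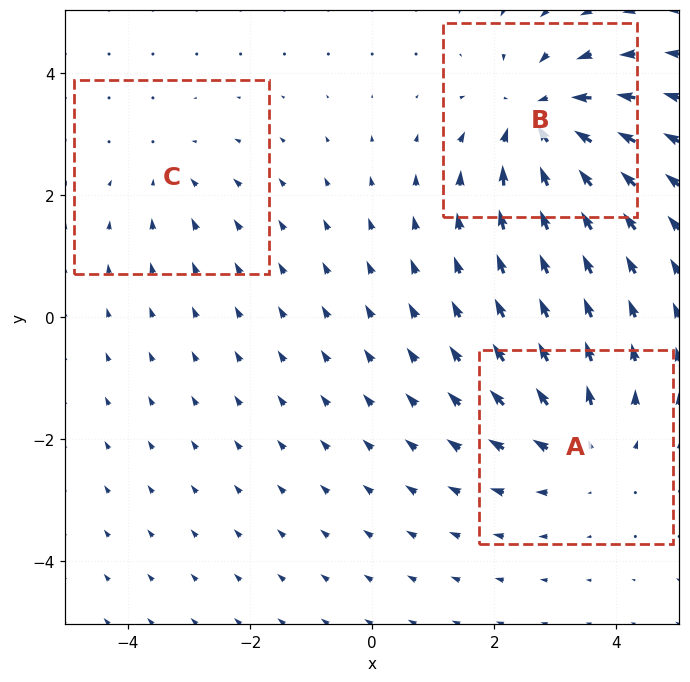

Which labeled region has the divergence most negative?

Divergence at each region's feature centre — A: about +3, B: about -5, C: about -2. Region B is most negative.

B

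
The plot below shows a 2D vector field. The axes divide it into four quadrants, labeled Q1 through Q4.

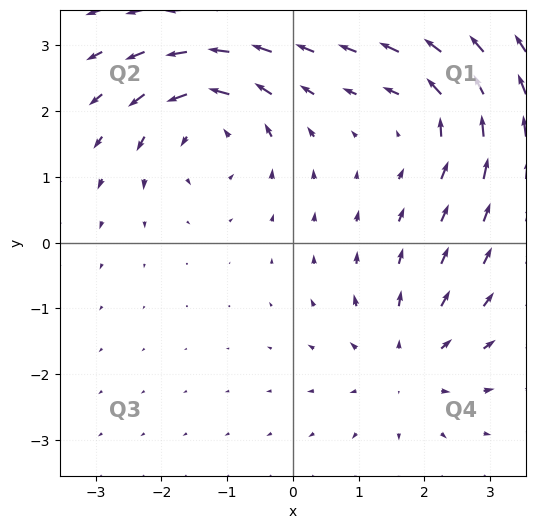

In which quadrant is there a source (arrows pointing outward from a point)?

The source sits at approximately (1.7, -1.8), which lies in quadrant Q4. The divergence there is about +3, positive as expected for a source.

Q4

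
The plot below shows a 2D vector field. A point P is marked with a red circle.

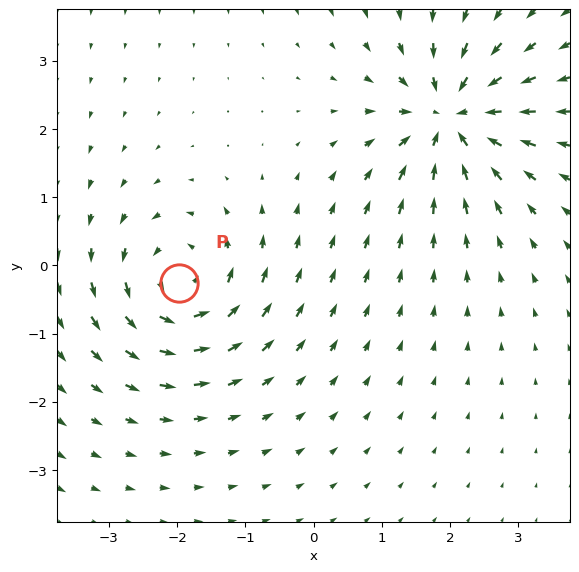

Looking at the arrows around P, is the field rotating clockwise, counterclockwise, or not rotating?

Near P at (-2.0, -0.3) the arrows circulate counterclockwise. The curl (z-component) there is about +5; positive curl means counterclockwise rotation.

counterclockwise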